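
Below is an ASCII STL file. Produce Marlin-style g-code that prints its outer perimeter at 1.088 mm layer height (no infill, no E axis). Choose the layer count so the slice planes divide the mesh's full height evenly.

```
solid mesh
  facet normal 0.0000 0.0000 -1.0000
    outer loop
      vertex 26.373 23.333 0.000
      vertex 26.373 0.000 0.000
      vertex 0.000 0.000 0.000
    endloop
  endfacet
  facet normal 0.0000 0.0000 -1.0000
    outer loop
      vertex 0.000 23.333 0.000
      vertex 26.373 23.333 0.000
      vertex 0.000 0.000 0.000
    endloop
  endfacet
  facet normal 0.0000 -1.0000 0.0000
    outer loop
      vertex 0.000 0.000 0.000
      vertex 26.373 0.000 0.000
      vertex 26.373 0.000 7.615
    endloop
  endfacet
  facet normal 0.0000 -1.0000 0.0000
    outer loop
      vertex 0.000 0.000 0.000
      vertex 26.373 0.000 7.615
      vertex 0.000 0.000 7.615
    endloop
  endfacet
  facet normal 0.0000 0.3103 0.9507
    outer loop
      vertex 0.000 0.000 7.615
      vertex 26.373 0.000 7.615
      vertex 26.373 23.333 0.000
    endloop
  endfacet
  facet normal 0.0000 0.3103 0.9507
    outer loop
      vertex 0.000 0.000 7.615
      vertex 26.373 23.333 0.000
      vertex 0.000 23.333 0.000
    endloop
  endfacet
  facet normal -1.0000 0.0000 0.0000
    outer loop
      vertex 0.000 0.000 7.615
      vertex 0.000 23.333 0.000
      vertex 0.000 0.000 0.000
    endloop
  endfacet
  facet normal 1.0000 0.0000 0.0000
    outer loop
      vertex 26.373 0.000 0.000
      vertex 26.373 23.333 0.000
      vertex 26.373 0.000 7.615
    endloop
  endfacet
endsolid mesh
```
; perimeter-only toolpath
G21 ; units = mm
G90 ; absolute positioning
G28 ; home
; layer 1
G0 Z1.088
G0 X0.000 Y0.000
G1 X26.373 Y0.000
G1 X26.373 Y20.000
G1 X0.000 Y20.000
G1 X0.000 Y0.000
; layer 2
G0 Z2.176
G0 X0.000 Y0.000
G1 X26.373 Y0.000
G1 X26.373 Y16.666
G1 X0.000 Y16.666
G1 X0.000 Y0.000
; layer 3
G0 Z3.264
G0 X0.000 Y0.000
G1 X26.373 Y0.000
G1 X26.373 Y13.333
G1 X0.000 Y13.333
G1 X0.000 Y0.000
; layer 4
G0 Z4.351
G0 X0.000 Y0.000
G1 X26.373 Y0.000
G1 X26.373 Y10.000
G1 X0.000 Y10.000
G1 X0.000 Y0.000
; layer 5
G0 Z5.439
G0 X0.000 Y0.000
G1 X26.373 Y0.000
G1 X26.373 Y6.667
G1 X0.000 Y6.667
G1 X0.000 Y0.000
; layer 6
G0 Z6.527
G0 X0.000 Y0.000
G1 X26.373 Y0.000
G1 X26.373 Y3.333
G1 X0.000 Y3.333
G1 X0.000 Y0.000
M2 ; end

The solid is a wedge (ramp): 26.4 × 23.3 mm base, rising to 7.62 mm along the y=0 edge and sloping linearly to z=0 at y=23.3. Slicing at Δz = 1.088 mm — 7 equal slices spanning the solid's height, so layer i sits at z = i·h/7 — gives 6 non-empty perimeters. Each is a 4-segment closed polygon; G0 lifts to the layer z and rapids to the start vertex, then G1 traces the edges. The cross-section shrinks linearly with z (the slice at the apex is degenerate and omitted).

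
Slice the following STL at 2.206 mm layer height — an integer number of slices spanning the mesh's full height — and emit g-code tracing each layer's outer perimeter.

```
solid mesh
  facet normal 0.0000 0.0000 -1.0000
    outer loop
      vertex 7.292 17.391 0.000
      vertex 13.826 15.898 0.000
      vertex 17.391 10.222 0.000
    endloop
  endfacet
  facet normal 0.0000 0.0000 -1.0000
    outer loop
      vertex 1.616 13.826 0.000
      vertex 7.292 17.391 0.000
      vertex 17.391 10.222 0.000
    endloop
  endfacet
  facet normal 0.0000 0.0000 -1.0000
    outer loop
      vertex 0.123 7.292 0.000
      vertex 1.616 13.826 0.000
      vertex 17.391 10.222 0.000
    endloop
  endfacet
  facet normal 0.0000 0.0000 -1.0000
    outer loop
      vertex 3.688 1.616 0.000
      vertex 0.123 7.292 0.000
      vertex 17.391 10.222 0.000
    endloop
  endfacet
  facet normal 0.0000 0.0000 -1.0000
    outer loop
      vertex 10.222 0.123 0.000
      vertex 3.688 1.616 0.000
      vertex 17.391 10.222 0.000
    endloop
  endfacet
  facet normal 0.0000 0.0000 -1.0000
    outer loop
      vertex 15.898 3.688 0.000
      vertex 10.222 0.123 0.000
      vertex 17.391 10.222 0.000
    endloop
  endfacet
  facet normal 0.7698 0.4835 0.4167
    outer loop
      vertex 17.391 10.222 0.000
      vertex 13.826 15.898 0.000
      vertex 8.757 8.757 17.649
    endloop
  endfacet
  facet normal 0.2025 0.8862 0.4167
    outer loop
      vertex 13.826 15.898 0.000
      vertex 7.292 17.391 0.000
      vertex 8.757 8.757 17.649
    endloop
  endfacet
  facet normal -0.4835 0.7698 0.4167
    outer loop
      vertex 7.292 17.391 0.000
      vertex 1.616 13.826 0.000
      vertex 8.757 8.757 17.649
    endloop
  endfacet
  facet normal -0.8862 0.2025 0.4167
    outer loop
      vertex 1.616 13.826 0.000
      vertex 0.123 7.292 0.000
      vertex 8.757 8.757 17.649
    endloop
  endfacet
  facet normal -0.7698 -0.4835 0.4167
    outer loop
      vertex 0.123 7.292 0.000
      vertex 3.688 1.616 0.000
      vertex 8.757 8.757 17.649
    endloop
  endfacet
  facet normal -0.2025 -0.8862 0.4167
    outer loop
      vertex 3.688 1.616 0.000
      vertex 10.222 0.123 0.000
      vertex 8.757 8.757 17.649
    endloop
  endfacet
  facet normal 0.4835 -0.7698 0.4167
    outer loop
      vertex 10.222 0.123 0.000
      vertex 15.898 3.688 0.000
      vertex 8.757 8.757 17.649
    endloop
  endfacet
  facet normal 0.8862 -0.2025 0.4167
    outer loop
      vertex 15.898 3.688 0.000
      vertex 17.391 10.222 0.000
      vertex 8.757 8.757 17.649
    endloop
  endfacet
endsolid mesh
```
; perimeter-only toolpath
G21 ; units = mm
G90 ; absolute positioning
G28 ; home
; layer 1
G0 Z2.206
G0 X16.312 Y10.039
G1 X13.192 Y15.005
G1 X7.475 Y16.312
G1 X2.509 Y13.192
G1 X1.202 Y7.475
G1 X4.322 Y2.509
G1 X10.039 Y1.202
G1 X15.005 Y4.322
G1 X16.312 Y10.039
; layer 2
G0 Z4.412
G0 X15.232 Y9.856
G1 X12.559 Y14.113
G1 X7.658 Y15.232
G1 X3.401 Y12.559
G1 X2.281 Y7.658
G1 X4.955 Y3.401
G1 X9.856 Y2.281
G1 X14.113 Y4.955
G1 X15.232 Y9.856
; layer 3
G0 Z6.618
G0 X14.153 Y9.673
G1 X11.925 Y13.220
G1 X7.841 Y14.153
G1 X4.294 Y11.925
G1 X3.361 Y7.841
G1 X5.589 Y4.294
G1 X9.673 Y3.361
G1 X13.220 Y5.589
G1 X14.153 Y9.673
; layer 4
G0 Z8.825
G0 X13.074 Y9.489
G1 X11.291 Y12.328
G1 X8.024 Y13.074
G1 X5.186 Y11.291
G1 X4.440 Y8.024
G1 X6.223 Y5.186
G1 X9.489 Y4.440
G1 X12.328 Y6.223
G1 X13.074 Y9.489
; layer 5
G0 Z11.031
G0 X11.995 Y9.306
G1 X10.658 Y11.435
G1 X8.208 Y11.995
G1 X6.079 Y10.658
G1 X5.519 Y8.208
G1 X6.856 Y6.079
G1 X9.306 Y5.519
G1 X11.435 Y6.856
G1 X11.995 Y9.306
; layer 6
G0 Z13.237
G0 X10.915 Y9.123
G1 X10.024 Y10.542
G1 X8.391 Y10.915
G1 X6.972 Y10.024
G1 X6.599 Y8.391
G1 X7.490 Y6.972
G1 X9.123 Y6.599
G1 X10.542 Y7.490
G1 X10.915 Y9.123
; layer 7
G0 Z15.443
G0 X9.836 Y8.940
G1 X9.391 Y9.650
G1 X8.574 Y9.836
G1 X7.864 Y9.391
G1 X7.678 Y8.574
G1 X8.123 Y7.864
G1 X8.940 Y7.678
G1 X9.650 Y8.123
G1 X9.836 Y8.940
M2 ; end

The solid is a regular 8-sided pyramid, base circumscribed radius ≈ 8.76 mm, apex at z ≈ 17.6 mm. Slicing at Δz = 2.206 mm — 8 equal slices spanning the solid's height, so layer i sits at z = i·h/8 — gives 7 non-empty perimeters. Each is a 8-segment closed polygon; G0 lifts to the layer z and rapids to the start vertex, then G1 traces the edges. The cross-section shrinks linearly with z (the slice at the apex is degenerate and omitted).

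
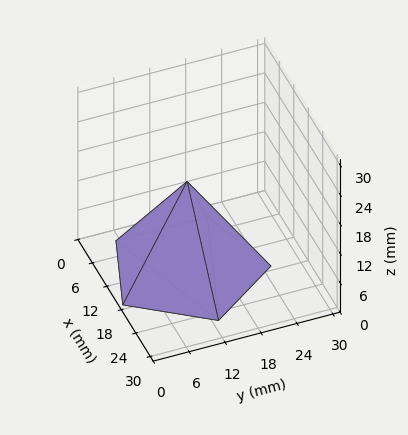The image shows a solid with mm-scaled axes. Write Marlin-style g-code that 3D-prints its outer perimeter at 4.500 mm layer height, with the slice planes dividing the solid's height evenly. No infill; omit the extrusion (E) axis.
Reading the render: the shape is a regular 5-sided pyramid, base circumscribed radius ≈ 13 mm, apex at z ≈ 18 mm (dimensions read to the nearest mm from the axis ticks). For the g-code, the solid's height is divided into equal slices at the stated Δz and each level perimeter traced with G1 moves after a G0 lift.

; perimeter-only toolpath
G21 ; units = mm
G90 ; absolute positioning
G28 ; home
; layer 1
G0 Z4.500
G0 X22.750 Y13.000
G1 X16.013 Y22.273
G1 X5.112 Y18.731
G1 X5.112 Y7.269
G1 X16.013 Y3.727
G1 X22.750 Y13.000
; layer 2
G0 Z9.000
G0 X19.500 Y13.000
G1 X15.008 Y19.182
G1 X7.742 Y16.820
G1 X7.742 Y9.180
G1 X15.008 Y6.818
G1 X19.500 Y13.000
; layer 3
G0 Z13.500
G0 X16.250 Y13.000
G1 X14.004 Y16.091
G1 X10.371 Y14.910
G1 X10.371 Y11.090
G1 X14.004 Y9.909
G1 X16.250 Y13.000
M2 ; end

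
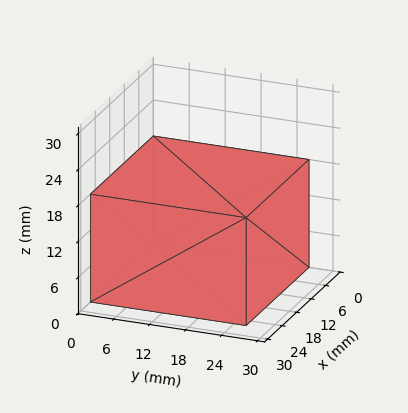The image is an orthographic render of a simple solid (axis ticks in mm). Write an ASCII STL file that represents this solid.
Reading the render: the shape is a rectangular box, roughly 26 × 26 mm footprint and 18 mm tall (dimensions read to the nearest mm from the axis ticks). For the STL, each face is triangulated and given an outward normal.

solid part
  facet normal 0.0000 0.0000 -1.0000
    outer loop
      vertex 26.000 26.000 0.000
      vertex 26.000 0.000 0.000
      vertex 0.000 0.000 0.000
    endloop
  endfacet
  facet normal 0.0000 0.0000 -1.0000
    outer loop
      vertex 0.000 26.000 0.000
      vertex 26.000 26.000 0.000
      vertex 0.000 0.000 0.000
    endloop
  endfacet
  facet normal 0.0000 0.0000 1.0000
    outer loop
      vertex 0.000 0.000 18.000
      vertex 26.000 0.000 18.000
      vertex 26.000 26.000 18.000
    endloop
  endfacet
  facet normal 0.0000 0.0000 1.0000
    outer loop
      vertex 0.000 0.000 18.000
      vertex 26.000 26.000 18.000
      vertex 0.000 26.000 18.000
    endloop
  endfacet
  facet normal 0.0000 -1.0000 0.0000
    outer loop
      vertex 0.000 0.000 0.000
      vertex 26.000 0.000 0.000
      vertex 26.000 0.000 18.000
    endloop
  endfacet
  facet normal 0.0000 -1.0000 0.0000
    outer loop
      vertex 0.000 0.000 0.000
      vertex 26.000 0.000 18.000
      vertex 0.000 0.000 18.000
    endloop
  endfacet
  facet normal 0.0000 1.0000 0.0000
    outer loop
      vertex 26.000 26.000 18.000
      vertex 26.000 26.000 0.000
      vertex 0.000 26.000 0.000
    endloop
  endfacet
  facet normal 0.0000 1.0000 0.0000
    outer loop
      vertex 0.000 26.000 18.000
      vertex 26.000 26.000 18.000
      vertex 0.000 26.000 0.000
    endloop
  endfacet
  facet normal -1.0000 0.0000 0.0000
    outer loop
      vertex 0.000 26.000 18.000
      vertex 0.000 26.000 0.000
      vertex 0.000 0.000 0.000
    endloop
  endfacet
  facet normal -1.0000 0.0000 0.0000
    outer loop
      vertex 0.000 0.000 18.000
      vertex 0.000 26.000 18.000
      vertex 0.000 0.000 0.000
    endloop
  endfacet
  facet normal 1.0000 0.0000 0.0000
    outer loop
      vertex 26.000 0.000 0.000
      vertex 26.000 26.000 0.000
      vertex 26.000 26.000 18.000
    endloop
  endfacet
  facet normal 1.0000 0.0000 0.0000
    outer loop
      vertex 26.000 0.000 0.000
      vertex 26.000 26.000 18.000
      vertex 26.000 0.000 18.000
    endloop
  endfacet
endsolid part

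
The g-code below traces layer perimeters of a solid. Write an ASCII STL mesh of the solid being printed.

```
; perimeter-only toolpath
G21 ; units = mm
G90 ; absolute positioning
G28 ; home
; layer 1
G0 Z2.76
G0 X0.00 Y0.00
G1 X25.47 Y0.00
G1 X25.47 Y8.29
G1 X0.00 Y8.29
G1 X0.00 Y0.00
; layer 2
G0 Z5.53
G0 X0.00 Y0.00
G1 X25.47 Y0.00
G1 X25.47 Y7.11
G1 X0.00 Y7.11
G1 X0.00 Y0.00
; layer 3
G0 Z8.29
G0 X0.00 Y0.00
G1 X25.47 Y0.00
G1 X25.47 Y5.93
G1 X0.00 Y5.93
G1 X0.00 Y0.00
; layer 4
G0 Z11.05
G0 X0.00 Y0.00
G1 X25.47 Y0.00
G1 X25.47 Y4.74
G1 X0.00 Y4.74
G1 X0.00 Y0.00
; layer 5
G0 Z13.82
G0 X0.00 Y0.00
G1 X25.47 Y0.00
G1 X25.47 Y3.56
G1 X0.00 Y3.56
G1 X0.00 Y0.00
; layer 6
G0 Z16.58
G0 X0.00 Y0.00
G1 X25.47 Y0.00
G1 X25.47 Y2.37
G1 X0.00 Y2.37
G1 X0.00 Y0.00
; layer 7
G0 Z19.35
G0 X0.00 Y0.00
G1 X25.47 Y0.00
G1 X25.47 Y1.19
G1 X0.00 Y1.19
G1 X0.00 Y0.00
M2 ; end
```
solid part
  facet normal 0.0000 0.0000 -1.0000
    outer loop
      vertex 25.47 9.48 0.00
      vertex 25.47 0.00 0.00
      vertex 0.00 0.00 0.00
    endloop
  endfacet
  facet normal 0.0000 0.0000 -1.0000
    outer loop
      vertex 0.00 9.48 0.00
      vertex 25.47 9.48 0.00
      vertex 0.00 0.00 0.00
    endloop
  endfacet
  facet normal 0.0000 -1.0000 0.0000
    outer loop
      vertex 0.00 0.00 0.00
      vertex 25.47 0.00 0.00
      vertex 25.47 0.00 22.11
    endloop
  endfacet
  facet normal 0.0000 -1.0000 0.0000
    outer loop
      vertex 0.00 0.00 0.00
      vertex 25.47 0.00 22.11
      vertex 0.00 0.00 22.11
    endloop
  endfacet
  facet normal 0.0000 0.9191 0.3941
    outer loop
      vertex 0.00 0.00 22.11
      vertex 25.47 0.00 22.11
      vertex 25.47 9.48 0.00
    endloop
  endfacet
  facet normal 0.0000 0.9191 0.3941
    outer loop
      vertex 0.00 0.00 22.11
      vertex 25.47 9.48 0.00
      vertex 0.00 9.48 0.00
    endloop
  endfacet
  facet normal -1.0000 0.0000 0.0000
    outer loop
      vertex 0.00 0.00 22.11
      vertex 0.00 9.48 0.00
      vertex 0.00 0.00 0.00
    endloop
  endfacet
  facet normal 1.0000 0.0000 0.0000
    outer loop
      vertex 25.47 0.00 0.00
      vertex 25.47 9.48 0.00
      vertex 25.47 0.00 22.11
    endloop
  endfacet
endsolid part

The G0 Z moves step by Δz≈2.76 mm. The G1 loops shrink linearly with z, so the solid tapers from its base footprint up to z≈22.1. Closing with a flat bottom cap and the tapered top and triangulating gives 8 facets — a wedge (ramp): 25.5 × 9.48 mm base, rising to 22.1 mm along the y=0 edge and sloping linearly to z=0 at y=9.48.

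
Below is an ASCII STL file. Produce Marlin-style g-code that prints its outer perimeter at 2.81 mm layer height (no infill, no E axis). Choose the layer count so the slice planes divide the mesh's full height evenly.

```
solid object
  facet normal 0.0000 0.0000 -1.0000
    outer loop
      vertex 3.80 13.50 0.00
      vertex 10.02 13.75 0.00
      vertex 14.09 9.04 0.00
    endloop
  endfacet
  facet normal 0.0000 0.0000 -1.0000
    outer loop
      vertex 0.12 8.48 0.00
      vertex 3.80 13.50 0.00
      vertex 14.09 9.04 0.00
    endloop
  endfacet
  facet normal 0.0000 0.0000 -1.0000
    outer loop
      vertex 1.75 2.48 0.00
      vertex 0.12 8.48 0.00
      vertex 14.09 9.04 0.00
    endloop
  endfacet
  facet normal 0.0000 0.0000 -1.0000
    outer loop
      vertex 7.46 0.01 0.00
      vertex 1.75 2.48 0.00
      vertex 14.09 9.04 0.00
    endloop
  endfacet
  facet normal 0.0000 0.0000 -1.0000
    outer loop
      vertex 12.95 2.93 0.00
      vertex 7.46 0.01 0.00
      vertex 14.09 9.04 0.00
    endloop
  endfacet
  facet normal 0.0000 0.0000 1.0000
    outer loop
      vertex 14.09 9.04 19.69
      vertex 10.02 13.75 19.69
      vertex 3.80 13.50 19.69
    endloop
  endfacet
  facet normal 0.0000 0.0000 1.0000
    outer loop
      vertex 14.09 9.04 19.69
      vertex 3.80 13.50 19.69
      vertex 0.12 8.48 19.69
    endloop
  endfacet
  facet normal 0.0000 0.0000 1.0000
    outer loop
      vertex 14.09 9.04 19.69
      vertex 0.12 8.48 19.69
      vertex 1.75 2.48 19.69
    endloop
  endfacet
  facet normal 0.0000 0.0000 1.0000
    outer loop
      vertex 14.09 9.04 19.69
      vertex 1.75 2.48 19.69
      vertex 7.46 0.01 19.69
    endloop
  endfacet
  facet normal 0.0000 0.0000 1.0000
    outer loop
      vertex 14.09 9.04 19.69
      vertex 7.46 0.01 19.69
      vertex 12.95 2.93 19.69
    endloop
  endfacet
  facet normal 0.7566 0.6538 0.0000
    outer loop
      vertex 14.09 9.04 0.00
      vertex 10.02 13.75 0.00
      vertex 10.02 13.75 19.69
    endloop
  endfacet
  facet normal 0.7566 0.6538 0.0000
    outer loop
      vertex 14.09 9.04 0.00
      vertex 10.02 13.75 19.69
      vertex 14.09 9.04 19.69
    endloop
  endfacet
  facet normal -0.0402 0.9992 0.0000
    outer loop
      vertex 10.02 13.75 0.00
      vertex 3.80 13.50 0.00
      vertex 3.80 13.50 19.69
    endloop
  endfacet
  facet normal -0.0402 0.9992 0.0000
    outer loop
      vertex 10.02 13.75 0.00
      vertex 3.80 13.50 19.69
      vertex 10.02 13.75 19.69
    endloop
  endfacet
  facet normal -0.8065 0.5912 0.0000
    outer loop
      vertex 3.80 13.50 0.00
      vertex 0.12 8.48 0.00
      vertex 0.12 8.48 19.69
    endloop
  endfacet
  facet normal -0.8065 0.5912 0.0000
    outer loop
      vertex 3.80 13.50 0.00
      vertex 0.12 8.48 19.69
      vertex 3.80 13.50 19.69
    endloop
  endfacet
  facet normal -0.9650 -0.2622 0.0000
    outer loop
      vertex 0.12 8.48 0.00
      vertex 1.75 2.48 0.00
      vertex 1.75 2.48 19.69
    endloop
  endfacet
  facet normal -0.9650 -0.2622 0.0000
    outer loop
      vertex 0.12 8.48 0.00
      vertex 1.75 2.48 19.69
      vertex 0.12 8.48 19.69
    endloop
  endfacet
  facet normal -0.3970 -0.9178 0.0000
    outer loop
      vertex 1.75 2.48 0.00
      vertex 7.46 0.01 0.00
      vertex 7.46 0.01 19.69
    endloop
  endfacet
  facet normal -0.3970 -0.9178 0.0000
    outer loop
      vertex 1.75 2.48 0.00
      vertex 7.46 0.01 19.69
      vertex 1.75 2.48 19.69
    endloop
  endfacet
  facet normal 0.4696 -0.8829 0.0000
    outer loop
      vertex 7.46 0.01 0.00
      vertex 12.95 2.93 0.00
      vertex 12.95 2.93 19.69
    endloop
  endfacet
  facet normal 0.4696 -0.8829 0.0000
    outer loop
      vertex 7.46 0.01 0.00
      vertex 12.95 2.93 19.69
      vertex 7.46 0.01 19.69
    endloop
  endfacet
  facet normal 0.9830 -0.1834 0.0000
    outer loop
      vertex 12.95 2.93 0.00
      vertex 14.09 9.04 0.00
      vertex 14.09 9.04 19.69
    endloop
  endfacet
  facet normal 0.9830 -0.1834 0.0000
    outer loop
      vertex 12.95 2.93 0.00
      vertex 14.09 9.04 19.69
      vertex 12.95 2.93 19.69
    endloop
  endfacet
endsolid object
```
; perimeter-only toolpath
G21 ; units = mm
G90 ; absolute positioning
G28 ; home
; layer 1
G0 Z2.81
G0 X14.09 Y9.04
G1 X10.02 Y13.75
G1 X3.80 Y13.50
G1 X0.12 Y8.48
G1 X1.75 Y2.48
G1 X7.46 Y0.01
G1 X12.95 Y2.93
G1 X14.09 Y9.04
; layer 2
G0 Z5.63
G0 X14.09 Y9.04
G1 X10.02 Y13.75
G1 X3.80 Y13.50
G1 X0.12 Y8.48
G1 X1.75 Y2.48
G1 X7.46 Y0.01
G1 X12.95 Y2.93
G1 X14.09 Y9.04
; layer 3
G0 Z8.44
G0 X14.09 Y9.04
G1 X10.02 Y13.75
G1 X3.80 Y13.50
G1 X0.12 Y8.48
G1 X1.75 Y2.48
G1 X7.46 Y0.01
G1 X12.95 Y2.93
G1 X14.09 Y9.04
; layer 4
G0 Z11.25
G0 X14.09 Y9.04
G1 X10.02 Y13.75
G1 X3.80 Y13.50
G1 X0.12 Y8.48
G1 X1.75 Y2.48
G1 X7.46 Y0.01
G1 X12.95 Y2.93
G1 X14.09 Y9.04
; layer 5
G0 Z14.06
G0 X14.09 Y9.04
G1 X10.02 Y13.75
G1 X3.80 Y13.50
G1 X0.12 Y8.48
G1 X1.75 Y2.48
G1 X7.46 Y0.01
G1 X12.95 Y2.93
G1 X14.09 Y9.04
; layer 6
G0 Z16.88
G0 X14.09 Y9.04
G1 X10.02 Y13.75
G1 X3.80 Y13.50
G1 X0.12 Y8.48
G1 X1.75 Y2.48
G1 X7.46 Y0.01
G1 X12.95 Y2.93
G1 X14.09 Y9.04
; layer 7
G0 Z19.69
G0 X14.09 Y9.04
G1 X10.02 Y13.75
G1 X3.80 Y13.50
G1 X0.12 Y8.48
G1 X1.75 Y2.48
G1 X7.46 Y0.01
G1 X12.95 Y2.93
G1 X14.09 Y9.04
M2 ; end

The solid is a regular 7-sided prism (a cylinder approximated with 7 flat sides), circumscribed radius ≈ 7.17 mm, height ≈ 19.7 mm. Slicing at Δz = 2.81 mm — 7 equal slices spanning the solid's height, so layer i sits at z = i·h/7 — gives 7 non-empty perimeters. Each is a 7-segment closed polygon; G0 lifts to the layer z and rapids to the start vertex, then G1 traces the edges.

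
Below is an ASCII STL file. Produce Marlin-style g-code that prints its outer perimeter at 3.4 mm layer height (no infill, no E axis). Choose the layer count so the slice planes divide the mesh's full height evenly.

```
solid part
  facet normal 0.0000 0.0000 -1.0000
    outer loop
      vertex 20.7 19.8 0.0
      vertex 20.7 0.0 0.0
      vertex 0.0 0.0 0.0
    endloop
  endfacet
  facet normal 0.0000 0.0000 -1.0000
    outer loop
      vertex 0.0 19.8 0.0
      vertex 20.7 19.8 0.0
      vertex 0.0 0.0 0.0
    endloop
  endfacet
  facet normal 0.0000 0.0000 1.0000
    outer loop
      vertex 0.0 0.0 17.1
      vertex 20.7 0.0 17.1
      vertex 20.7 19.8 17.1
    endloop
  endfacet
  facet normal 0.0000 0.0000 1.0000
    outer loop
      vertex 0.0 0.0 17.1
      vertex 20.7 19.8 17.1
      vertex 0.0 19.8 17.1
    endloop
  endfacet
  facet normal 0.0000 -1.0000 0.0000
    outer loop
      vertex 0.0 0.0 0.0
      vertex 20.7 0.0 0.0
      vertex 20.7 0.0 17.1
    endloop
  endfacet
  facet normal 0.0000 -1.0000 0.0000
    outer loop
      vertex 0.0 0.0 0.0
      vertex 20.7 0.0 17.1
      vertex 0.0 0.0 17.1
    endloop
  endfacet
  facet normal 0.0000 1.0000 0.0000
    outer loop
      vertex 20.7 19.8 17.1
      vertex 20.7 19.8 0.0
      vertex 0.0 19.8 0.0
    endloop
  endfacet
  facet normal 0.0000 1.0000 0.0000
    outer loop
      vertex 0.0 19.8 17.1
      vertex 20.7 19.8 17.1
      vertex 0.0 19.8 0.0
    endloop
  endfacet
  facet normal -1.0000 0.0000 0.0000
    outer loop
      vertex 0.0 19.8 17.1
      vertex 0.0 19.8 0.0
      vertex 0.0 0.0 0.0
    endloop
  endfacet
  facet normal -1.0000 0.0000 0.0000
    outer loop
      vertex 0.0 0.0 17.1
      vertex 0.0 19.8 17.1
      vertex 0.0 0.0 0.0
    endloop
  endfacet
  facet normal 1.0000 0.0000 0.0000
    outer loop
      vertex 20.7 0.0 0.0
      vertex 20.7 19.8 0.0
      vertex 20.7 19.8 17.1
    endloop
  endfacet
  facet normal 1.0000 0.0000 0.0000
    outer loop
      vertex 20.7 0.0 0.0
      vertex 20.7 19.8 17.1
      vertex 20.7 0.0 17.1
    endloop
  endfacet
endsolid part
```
; perimeter-only toolpath
G21 ; units = mm
G90 ; absolute positioning
G28 ; home
; layer 1
G0 Z3.4
G0 X0.0 Y0.0
G1 X20.7 Y0.0
G1 X20.7 Y19.8
G1 X0.0 Y19.8
G1 X0.0 Y0.0
; layer 2
G0 Z6.8
G0 X0.0 Y0.0
G1 X20.7 Y0.0
G1 X20.7 Y19.8
G1 X0.0 Y19.8
G1 X0.0 Y0.0
; layer 3
G0 Z10.3
G0 X0.0 Y0.0
G1 X20.7 Y0.0
G1 X20.7 Y19.8
G1 X0.0 Y19.8
G1 X0.0 Y0.0
; layer 4
G0 Z13.7
G0 X0.0 Y0.0
G1 X20.7 Y0.0
G1 X20.7 Y19.8
G1 X0.0 Y19.8
G1 X0.0 Y0.0
; layer 5
G0 Z17.1
G0 X0.0 Y0.0
G1 X20.7 Y0.0
G1 X20.7 Y19.8
G1 X0.0 Y19.8
G1 X0.0 Y0.0
M2 ; end

The solid is a rectangular box, roughly 20.7 × 19.8 mm footprint and 17.1 mm tall. Slicing at Δz = 3.4 mm — 5 equal slices spanning the solid's height, so layer i sits at z = i·h/5 — gives 5 non-empty perimeters. Each is a 4-segment closed polygon; G0 lifts to the layer z and rapids to the start vertex, then G1 traces the edges.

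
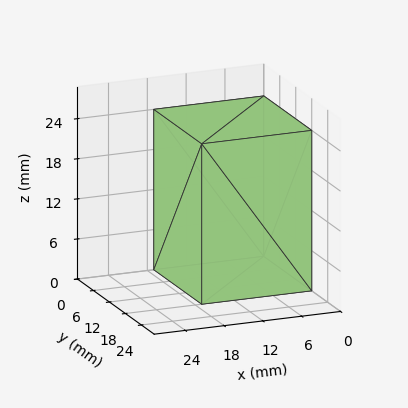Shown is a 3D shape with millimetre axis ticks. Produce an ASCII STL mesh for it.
Reading the render: the shape is a rectangular box, roughly 17 × 18 mm footprint and 24 mm tall (dimensions read to the nearest mm from the axis ticks). For the STL, each face is triangulated and given an outward normal.

solid part
  facet normal 0.0000 0.0000 -1.0000
    outer loop
      vertex 17.0 18.0 0.0
      vertex 17.0 0.0 0.0
      vertex 0.0 0.0 0.0
    endloop
  endfacet
  facet normal 0.0000 0.0000 -1.0000
    outer loop
      vertex 0.0 18.0 0.0
      vertex 17.0 18.0 0.0
      vertex 0.0 0.0 0.0
    endloop
  endfacet
  facet normal 0.0000 0.0000 1.0000
    outer loop
      vertex 0.0 0.0 24.0
      vertex 17.0 0.0 24.0
      vertex 17.0 18.0 24.0
    endloop
  endfacet
  facet normal 0.0000 0.0000 1.0000
    outer loop
      vertex 0.0 0.0 24.0
      vertex 17.0 18.0 24.0
      vertex 0.0 18.0 24.0
    endloop
  endfacet
  facet normal 0.0000 -1.0000 0.0000
    outer loop
      vertex 0.0 0.0 0.0
      vertex 17.0 0.0 0.0
      vertex 17.0 0.0 24.0
    endloop
  endfacet
  facet normal 0.0000 -1.0000 0.0000
    outer loop
      vertex 0.0 0.0 0.0
      vertex 17.0 0.0 24.0
      vertex 0.0 0.0 24.0
    endloop
  endfacet
  facet normal 0.0000 1.0000 0.0000
    outer loop
      vertex 17.0 18.0 24.0
      vertex 17.0 18.0 0.0
      vertex 0.0 18.0 0.0
    endloop
  endfacet
  facet normal 0.0000 1.0000 0.0000
    outer loop
      vertex 0.0 18.0 24.0
      vertex 17.0 18.0 24.0
      vertex 0.0 18.0 0.0
    endloop
  endfacet
  facet normal -1.0000 0.0000 0.0000
    outer loop
      vertex 0.0 18.0 24.0
      vertex 0.0 18.0 0.0
      vertex 0.0 0.0 0.0
    endloop
  endfacet
  facet normal -1.0000 0.0000 0.0000
    outer loop
      vertex 0.0 0.0 24.0
      vertex 0.0 18.0 24.0
      vertex 0.0 0.0 0.0
    endloop
  endfacet
  facet normal 1.0000 0.0000 0.0000
    outer loop
      vertex 17.0 0.0 0.0
      vertex 17.0 18.0 0.0
      vertex 17.0 18.0 24.0
    endloop
  endfacet
  facet normal 1.0000 0.0000 0.0000
    outer loop
      vertex 17.0 0.0 0.0
      vertex 17.0 18.0 24.0
      vertex 17.0 0.0 24.0
    endloop
  endfacet
endsolid part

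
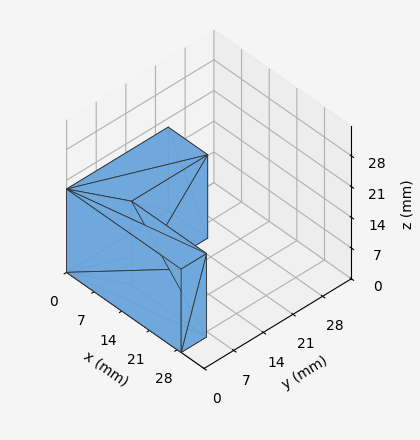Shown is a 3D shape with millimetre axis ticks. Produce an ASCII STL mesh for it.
Reading the render: the shape is an L-shaped prism: outer 29 × 24 mm, arm thicknesses ≈ 6 mm (horizontal) and 10 mm (vertical), extruded 19 mm in z (dimensions read to the nearest mm from the axis ticks). For the STL, each face is triangulated and given an outward normal.

solid part
  facet normal 0.0000 0.0000 -1.0000
    outer loop
      vertex 29.00 6.00 0.00
      vertex 29.00 0.00 0.00
      vertex 0.00 0.00 0.00
    endloop
  endfacet
  facet normal 0.0000 0.0000 -1.0000
    outer loop
      vertex 10.00 6.00 0.00
      vertex 29.00 6.00 0.00
      vertex 0.00 0.00 0.00
    endloop
  endfacet
  facet normal 0.0000 0.0000 -1.0000
    outer loop
      vertex 10.00 24.00 0.00
      vertex 10.00 6.00 0.00
      vertex 0.00 0.00 0.00
    endloop
  endfacet
  facet normal 0.0000 0.0000 -1.0000
    outer loop
      vertex 0.00 24.00 0.00
      vertex 10.00 24.00 0.00
      vertex 0.00 0.00 0.00
    endloop
  endfacet
  facet normal 0.0000 0.0000 1.0000
    outer loop
      vertex 0.00 0.00 19.00
      vertex 29.00 0.00 19.00
      vertex 29.00 6.00 19.00
    endloop
  endfacet
  facet normal 0.0000 0.0000 1.0000
    outer loop
      vertex 0.00 0.00 19.00
      vertex 29.00 6.00 19.00
      vertex 10.00 6.00 19.00
    endloop
  endfacet
  facet normal 0.0000 0.0000 1.0000
    outer loop
      vertex 0.00 0.00 19.00
      vertex 10.00 6.00 19.00
      vertex 10.00 24.00 19.00
    endloop
  endfacet
  facet normal 0.0000 0.0000 1.0000
    outer loop
      vertex 0.00 0.00 19.00
      vertex 10.00 24.00 19.00
      vertex 0.00 24.00 19.00
    endloop
  endfacet
  facet normal 0.0000 -1.0000 0.0000
    outer loop
      vertex 0.00 0.00 0.00
      vertex 29.00 0.00 0.00
      vertex 29.00 0.00 19.00
    endloop
  endfacet
  facet normal 0.0000 -1.0000 0.0000
    outer loop
      vertex 0.00 0.00 0.00
      vertex 29.00 0.00 19.00
      vertex 0.00 0.00 19.00
    endloop
  endfacet
  facet normal 1.0000 0.0000 0.0000
    outer loop
      vertex 29.00 0.00 0.00
      vertex 29.00 6.00 0.00
      vertex 29.00 6.00 19.00
    endloop
  endfacet
  facet normal 1.0000 0.0000 0.0000
    outer loop
      vertex 29.00 0.00 0.00
      vertex 29.00 6.00 19.00
      vertex 29.00 0.00 19.00
    endloop
  endfacet
  facet normal 0.0000 1.0000 0.0000
    outer loop
      vertex 29.00 6.00 0.00
      vertex 10.00 6.00 0.00
      vertex 10.00 6.00 19.00
    endloop
  endfacet
  facet normal 0.0000 1.0000 0.0000
    outer loop
      vertex 29.00 6.00 0.00
      vertex 10.00 6.00 19.00
      vertex 29.00 6.00 19.00
    endloop
  endfacet
  facet normal 1.0000 0.0000 0.0000
    outer loop
      vertex 10.00 6.00 0.00
      vertex 10.00 24.00 0.00
      vertex 10.00 24.00 19.00
    endloop
  endfacet
  facet normal 1.0000 0.0000 0.0000
    outer loop
      vertex 10.00 6.00 0.00
      vertex 10.00 24.00 19.00
      vertex 10.00 6.00 19.00
    endloop
  endfacet
  facet normal 0.0000 1.0000 0.0000
    outer loop
      vertex 10.00 24.00 0.00
      vertex 0.00 24.00 0.00
      vertex 0.00 24.00 19.00
    endloop
  endfacet
  facet normal 0.0000 1.0000 0.0000
    outer loop
      vertex 10.00 24.00 0.00
      vertex 0.00 24.00 19.00
      vertex 10.00 24.00 19.00
    endloop
  endfacet
  facet normal -1.0000 0.0000 0.0000
    outer loop
      vertex 0.00 24.00 0.00
      vertex 0.00 0.00 0.00
      vertex 0.00 0.00 19.00
    endloop
  endfacet
  facet normal -1.0000 0.0000 0.0000
    outer loop
      vertex 0.00 24.00 0.00
      vertex 0.00 0.00 19.00
      vertex 0.00 24.00 19.00
    endloop
  endfacet
endsolid part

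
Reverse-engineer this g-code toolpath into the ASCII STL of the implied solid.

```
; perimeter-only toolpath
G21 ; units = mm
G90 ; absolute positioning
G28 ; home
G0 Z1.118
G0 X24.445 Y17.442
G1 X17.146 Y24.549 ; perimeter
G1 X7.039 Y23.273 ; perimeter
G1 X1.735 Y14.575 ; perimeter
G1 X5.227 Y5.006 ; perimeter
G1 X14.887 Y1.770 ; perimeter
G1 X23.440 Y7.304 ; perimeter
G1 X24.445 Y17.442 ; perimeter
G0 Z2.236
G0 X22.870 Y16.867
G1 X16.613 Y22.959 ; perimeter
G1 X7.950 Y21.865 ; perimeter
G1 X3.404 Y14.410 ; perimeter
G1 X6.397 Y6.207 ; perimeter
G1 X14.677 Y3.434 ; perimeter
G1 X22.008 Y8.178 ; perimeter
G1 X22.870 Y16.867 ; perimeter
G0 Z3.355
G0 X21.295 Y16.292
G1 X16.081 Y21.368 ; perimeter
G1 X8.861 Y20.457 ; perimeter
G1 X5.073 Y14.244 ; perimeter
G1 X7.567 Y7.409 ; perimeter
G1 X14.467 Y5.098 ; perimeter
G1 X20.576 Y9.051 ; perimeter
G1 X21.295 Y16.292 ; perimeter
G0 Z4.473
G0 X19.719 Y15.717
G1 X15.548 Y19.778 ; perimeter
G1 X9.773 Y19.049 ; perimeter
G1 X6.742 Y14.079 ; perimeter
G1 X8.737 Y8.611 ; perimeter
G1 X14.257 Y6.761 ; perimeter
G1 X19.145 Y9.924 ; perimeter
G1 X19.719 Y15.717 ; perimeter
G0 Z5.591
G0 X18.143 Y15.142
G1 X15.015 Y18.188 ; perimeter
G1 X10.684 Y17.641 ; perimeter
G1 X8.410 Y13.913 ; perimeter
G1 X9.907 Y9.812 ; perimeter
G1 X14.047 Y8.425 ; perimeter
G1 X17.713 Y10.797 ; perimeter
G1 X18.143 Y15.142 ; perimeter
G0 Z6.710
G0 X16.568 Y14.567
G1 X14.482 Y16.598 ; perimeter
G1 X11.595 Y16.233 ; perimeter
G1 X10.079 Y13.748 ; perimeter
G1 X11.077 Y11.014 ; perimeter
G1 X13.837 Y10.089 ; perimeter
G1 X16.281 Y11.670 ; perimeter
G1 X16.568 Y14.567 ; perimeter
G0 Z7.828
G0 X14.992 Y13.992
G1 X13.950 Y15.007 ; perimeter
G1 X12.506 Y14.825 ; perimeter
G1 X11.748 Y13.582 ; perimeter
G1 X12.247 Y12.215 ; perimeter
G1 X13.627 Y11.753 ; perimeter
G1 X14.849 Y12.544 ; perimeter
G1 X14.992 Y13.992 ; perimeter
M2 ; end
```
solid part
  facet normal 0.0000 0.0000 -1.0000
    outer loop
      vertex 6.128 24.681 0.000
      vertex 17.679 26.139 0.000
      vertex 26.021 18.017 0.000
    endloop
  endfacet
  facet normal 0.0000 0.0000 -1.0000
    outer loop
      vertex 0.066 14.741 0.000
      vertex 6.128 24.681 0.000
      vertex 26.021 18.017 0.000
    endloop
  endfacet
  facet normal 0.0000 0.0000 -1.0000
    outer loop
      vertex 4.057 3.804 0.000
      vertex 0.066 14.741 0.000
      vertex 26.021 18.017 0.000
    endloop
  endfacet
  facet normal 0.0000 0.0000 -1.0000
    outer loop
      vertex 15.097 0.106 0.000
      vertex 4.057 3.804 0.000
      vertex 26.021 18.017 0.000
    endloop
  endfacet
  facet normal 0.0000 0.0000 -1.0000
    outer loop
      vertex 24.872 6.431 0.000
      vertex 15.097 0.106 0.000
      vertex 26.021 18.017 0.000
    endloop
  endfacet
  facet normal 0.4150 0.4262 0.8038
    outer loop
      vertex 26.021 18.017 0.000
      vertex 17.679 26.139 0.000
      vertex 13.417 13.417 8.946
    endloop
  endfacet
  facet normal -0.0745 0.5902 0.8038
    outer loop
      vertex 17.679 26.139 0.000
      vertex 6.128 24.681 0.000
      vertex 13.417 13.417 8.946
    endloop
  endfacet
  facet normal -0.5079 0.3097 0.8038
    outer loop
      vertex 6.128 24.681 0.000
      vertex 0.066 14.741 0.000
      vertex 13.417 13.417 8.946
    endloop
  endfacet
  facet normal -0.5588 -0.2039 0.8038
    outer loop
      vertex 0.066 14.741 0.000
      vertex 4.057 3.804 0.000
      vertex 13.417 13.417 8.946
    endloop
  endfacet
  facet normal -0.1889 -0.5641 0.8038
    outer loop
      vertex 4.057 3.804 0.000
      vertex 15.097 0.106 0.000
      vertex 13.417 13.417 8.946
    endloop
  endfacet
  facet normal 0.3232 -0.4994 0.8038
    outer loop
      vertex 15.097 0.106 0.000
      vertex 24.872 6.431 0.000
      vertex 13.417 13.417 8.946
    endloop
  endfacet
  facet normal 0.5920 -0.0587 0.8038
    outer loop
      vertex 24.872 6.431 0.000
      vertex 26.021 18.017 0.000
      vertex 13.417 13.417 8.946
    endloop
  endfacet
endsolid part

The G0 Z moves step by Δz≈1.118 mm. The G1 loops shrink linearly with z, so the solid tapers from its base footprint up to z≈8.95. Closing with a flat bottom cap and the tapered top and triangulating gives 12 facets — a regular 7-sided pyramid, base circumscribed radius ≈ 13.4 mm, apex at z ≈ 8.95 mm.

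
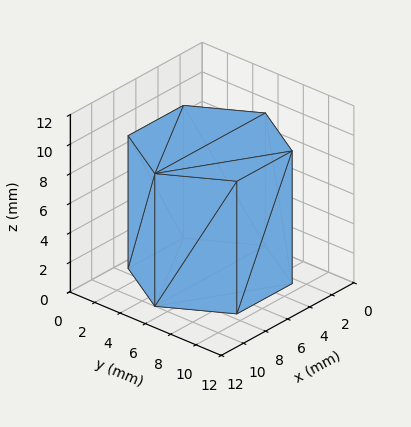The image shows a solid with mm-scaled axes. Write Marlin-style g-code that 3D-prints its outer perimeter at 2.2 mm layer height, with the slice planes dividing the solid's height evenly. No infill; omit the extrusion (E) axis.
Reading the render: the shape is a regular 6-sided prism (a cylinder approximated with 6 flat sides), circumscribed radius ≈ 5 mm, height ≈ 9 mm (dimensions read to the nearest mm from the axis ticks). For the g-code, the solid's height is divided into equal slices at the stated Δz and each level perimeter traced with G1 moves after a G0 lift.

; perimeter-only toolpath
G21 ; units = mm
G90 ; absolute positioning
G28 ; home
; layer 1
G0 Z2.2
G0 X10.0 Y5.0
G1 X7.5 Y9.3
G1 X2.5 Y9.3
G1 X0.0 Y5.0
G1 X2.5 Y0.7
G1 X7.5 Y0.7
G1 X10.0 Y5.0
; layer 2
G0 Z4.5
G0 X10.0 Y5.0
G1 X7.5 Y9.3
G1 X2.5 Y9.3
G1 X0.0 Y5.0
G1 X2.5 Y0.7
G1 X7.5 Y0.7
G1 X10.0 Y5.0
; layer 3
G0 Z6.8
G0 X10.0 Y5.0
G1 X7.5 Y9.3
G1 X2.5 Y9.3
G1 X0.0 Y5.0
G1 X2.5 Y0.7
G1 X7.5 Y0.7
G1 X10.0 Y5.0
; layer 4
G0 Z9.0
G0 X10.0 Y5.0
G1 X7.5 Y9.3
G1 X2.5 Y9.3
G1 X0.0 Y5.0
G1 X2.5 Y0.7
G1 X7.5 Y0.7
G1 X10.0 Y5.0
M2 ; end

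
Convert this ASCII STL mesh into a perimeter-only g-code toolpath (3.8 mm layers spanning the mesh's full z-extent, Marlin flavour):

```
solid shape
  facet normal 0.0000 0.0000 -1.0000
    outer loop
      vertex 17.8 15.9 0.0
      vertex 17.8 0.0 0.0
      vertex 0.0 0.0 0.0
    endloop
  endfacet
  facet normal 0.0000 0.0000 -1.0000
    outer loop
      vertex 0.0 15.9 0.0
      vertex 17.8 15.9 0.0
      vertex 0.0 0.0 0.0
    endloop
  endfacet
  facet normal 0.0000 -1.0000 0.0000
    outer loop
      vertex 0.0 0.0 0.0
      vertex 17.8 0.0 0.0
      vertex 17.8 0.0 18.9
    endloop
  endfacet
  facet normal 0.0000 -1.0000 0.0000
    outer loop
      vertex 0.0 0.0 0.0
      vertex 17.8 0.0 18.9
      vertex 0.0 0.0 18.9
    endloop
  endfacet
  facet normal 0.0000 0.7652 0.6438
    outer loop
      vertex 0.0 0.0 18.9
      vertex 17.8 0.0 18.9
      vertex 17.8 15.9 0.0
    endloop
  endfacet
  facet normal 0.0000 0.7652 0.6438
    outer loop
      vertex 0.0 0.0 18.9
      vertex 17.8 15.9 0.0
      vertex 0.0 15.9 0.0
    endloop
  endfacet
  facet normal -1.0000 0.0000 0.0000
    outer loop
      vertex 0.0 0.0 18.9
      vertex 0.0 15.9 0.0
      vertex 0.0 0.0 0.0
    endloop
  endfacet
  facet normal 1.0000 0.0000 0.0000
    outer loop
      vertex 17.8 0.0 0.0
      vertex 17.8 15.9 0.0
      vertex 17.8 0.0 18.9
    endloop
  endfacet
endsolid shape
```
; perimeter-only toolpath
G21 ; units = mm
G90 ; absolute positioning
G28 ; home
; layer 1
G0 Z3.8
G0 X0.0 Y0.0
G1 X17.8 Y0.0
G1 X17.8 Y12.7
G1 X0.0 Y12.7
G1 X0.0 Y0.0
; layer 2
G0 Z7.6
G0 X0.0 Y0.0
G1 X17.8 Y0.0
G1 X17.8 Y9.5
G1 X0.0 Y9.5
G1 X0.0 Y0.0
; layer 3
G0 Z11.3
G0 X0.0 Y0.0
G1 X17.8 Y0.0
G1 X17.8 Y6.4
G1 X0.0 Y6.4
G1 X0.0 Y0.0
; layer 4
G0 Z15.1
G0 X0.0 Y0.0
G1 X17.8 Y0.0
G1 X17.8 Y3.2
G1 X0.0 Y3.2
G1 X0.0 Y0.0
M2 ; end

The solid is a wedge (ramp): 17.8 × 15.9 mm base, rising to 18.9 mm along the y=0 edge and sloping linearly to z=0 at y=15.9. Slicing at Δz = 3.8 mm — 5 equal slices spanning the solid's height, so layer i sits at z = i·h/5 — gives 4 non-empty perimeters. Each is a 4-segment closed polygon; G0 lifts to the layer z and rapids to the start vertex, then G1 traces the edges. The cross-section shrinks linearly with z (the slice at the apex is degenerate and omitted).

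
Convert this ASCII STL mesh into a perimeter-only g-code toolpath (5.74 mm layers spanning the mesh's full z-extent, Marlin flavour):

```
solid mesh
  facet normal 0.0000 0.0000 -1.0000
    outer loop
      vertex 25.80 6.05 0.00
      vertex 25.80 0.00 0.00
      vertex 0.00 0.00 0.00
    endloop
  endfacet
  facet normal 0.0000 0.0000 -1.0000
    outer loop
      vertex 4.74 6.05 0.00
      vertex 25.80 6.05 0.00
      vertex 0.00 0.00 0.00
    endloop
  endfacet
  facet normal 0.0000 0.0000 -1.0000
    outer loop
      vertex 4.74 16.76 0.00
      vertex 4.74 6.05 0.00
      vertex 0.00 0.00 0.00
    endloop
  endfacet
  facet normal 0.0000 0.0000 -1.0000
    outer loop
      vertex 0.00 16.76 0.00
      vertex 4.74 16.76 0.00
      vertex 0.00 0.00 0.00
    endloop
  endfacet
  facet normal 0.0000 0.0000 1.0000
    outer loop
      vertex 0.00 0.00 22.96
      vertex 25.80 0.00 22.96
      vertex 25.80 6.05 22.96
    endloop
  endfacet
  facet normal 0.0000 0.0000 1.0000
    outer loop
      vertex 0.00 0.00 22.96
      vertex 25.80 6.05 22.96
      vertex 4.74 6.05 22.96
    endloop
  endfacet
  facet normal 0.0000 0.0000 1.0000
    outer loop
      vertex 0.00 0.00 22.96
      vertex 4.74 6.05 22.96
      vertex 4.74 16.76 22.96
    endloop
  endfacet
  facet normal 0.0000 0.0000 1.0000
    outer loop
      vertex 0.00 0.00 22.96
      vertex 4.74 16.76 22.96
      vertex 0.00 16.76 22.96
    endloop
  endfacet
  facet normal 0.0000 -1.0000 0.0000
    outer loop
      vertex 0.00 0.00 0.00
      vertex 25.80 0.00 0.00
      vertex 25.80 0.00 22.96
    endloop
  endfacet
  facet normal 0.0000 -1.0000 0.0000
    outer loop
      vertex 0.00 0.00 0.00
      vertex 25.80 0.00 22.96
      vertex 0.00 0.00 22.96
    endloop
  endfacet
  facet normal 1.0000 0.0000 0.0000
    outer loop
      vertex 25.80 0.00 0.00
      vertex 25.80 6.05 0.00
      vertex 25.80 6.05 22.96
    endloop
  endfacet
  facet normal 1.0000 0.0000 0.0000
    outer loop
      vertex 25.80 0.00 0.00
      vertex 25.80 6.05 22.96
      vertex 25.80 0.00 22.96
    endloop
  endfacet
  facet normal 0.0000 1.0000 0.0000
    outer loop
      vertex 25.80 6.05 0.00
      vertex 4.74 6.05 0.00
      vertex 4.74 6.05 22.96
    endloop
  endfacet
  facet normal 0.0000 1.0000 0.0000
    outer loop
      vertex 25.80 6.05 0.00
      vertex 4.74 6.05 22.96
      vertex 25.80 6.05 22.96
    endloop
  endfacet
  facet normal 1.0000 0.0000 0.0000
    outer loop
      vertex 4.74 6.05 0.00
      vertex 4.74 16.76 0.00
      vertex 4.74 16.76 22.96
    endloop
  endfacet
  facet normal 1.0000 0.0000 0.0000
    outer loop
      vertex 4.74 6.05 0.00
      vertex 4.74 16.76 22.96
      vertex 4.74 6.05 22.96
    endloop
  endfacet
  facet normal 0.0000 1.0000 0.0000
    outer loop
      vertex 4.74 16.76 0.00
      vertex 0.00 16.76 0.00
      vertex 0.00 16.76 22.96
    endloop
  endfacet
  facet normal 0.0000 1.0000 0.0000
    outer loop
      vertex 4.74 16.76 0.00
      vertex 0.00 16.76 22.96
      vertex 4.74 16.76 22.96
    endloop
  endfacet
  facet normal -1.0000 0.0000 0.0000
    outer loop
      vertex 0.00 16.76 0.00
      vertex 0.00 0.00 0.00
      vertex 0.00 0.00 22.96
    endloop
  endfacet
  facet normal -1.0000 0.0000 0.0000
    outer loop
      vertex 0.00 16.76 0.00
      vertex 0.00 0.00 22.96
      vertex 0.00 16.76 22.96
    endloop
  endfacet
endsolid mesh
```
; perimeter-only toolpath
G21 ; units = mm
G90 ; absolute positioning
G28 ; home
; layer 1
G0 Z5.74
G0 X0.00 Y0.00
G1 X25.80 Y0.00
G1 X25.80 Y6.05
G1 X4.74 Y6.05
G1 X4.74 Y16.76
G1 X0.00 Y16.76
G1 X0.00 Y0.00
; layer 2
G0 Z11.48
G0 X0.00 Y0.00
G1 X25.80 Y0.00
G1 X25.80 Y6.05
G1 X4.74 Y6.05
G1 X4.74 Y16.76
G1 X0.00 Y16.76
G1 X0.00 Y0.00
; layer 3
G0 Z17.22
G0 X0.00 Y0.00
G1 X25.80 Y0.00
G1 X25.80 Y6.05
G1 X4.74 Y6.05
G1 X4.74 Y16.76
G1 X0.00 Y16.76
G1 X0.00 Y0.00
; layer 4
G0 Z22.96
G0 X0.00 Y0.00
G1 X25.80 Y0.00
G1 X25.80 Y6.05
G1 X4.74 Y6.05
G1 X4.74 Y16.76
G1 X0.00 Y16.76
G1 X0.00 Y0.00
M2 ; end

The solid is an L-shaped prism: outer 25.8 × 16.8 mm, arm thicknesses ≈ 6.05 mm (horizontal) and 4.74 mm (vertical), extruded 23 mm in z. Slicing at Δz = 5.74 mm — 4 equal slices spanning the solid's height, so layer i sits at z = i·h/4 — gives 4 non-empty perimeters. Each is a 6-segment closed polygon; G0 lifts to the layer z and rapids to the start vertex, then G1 traces the edges.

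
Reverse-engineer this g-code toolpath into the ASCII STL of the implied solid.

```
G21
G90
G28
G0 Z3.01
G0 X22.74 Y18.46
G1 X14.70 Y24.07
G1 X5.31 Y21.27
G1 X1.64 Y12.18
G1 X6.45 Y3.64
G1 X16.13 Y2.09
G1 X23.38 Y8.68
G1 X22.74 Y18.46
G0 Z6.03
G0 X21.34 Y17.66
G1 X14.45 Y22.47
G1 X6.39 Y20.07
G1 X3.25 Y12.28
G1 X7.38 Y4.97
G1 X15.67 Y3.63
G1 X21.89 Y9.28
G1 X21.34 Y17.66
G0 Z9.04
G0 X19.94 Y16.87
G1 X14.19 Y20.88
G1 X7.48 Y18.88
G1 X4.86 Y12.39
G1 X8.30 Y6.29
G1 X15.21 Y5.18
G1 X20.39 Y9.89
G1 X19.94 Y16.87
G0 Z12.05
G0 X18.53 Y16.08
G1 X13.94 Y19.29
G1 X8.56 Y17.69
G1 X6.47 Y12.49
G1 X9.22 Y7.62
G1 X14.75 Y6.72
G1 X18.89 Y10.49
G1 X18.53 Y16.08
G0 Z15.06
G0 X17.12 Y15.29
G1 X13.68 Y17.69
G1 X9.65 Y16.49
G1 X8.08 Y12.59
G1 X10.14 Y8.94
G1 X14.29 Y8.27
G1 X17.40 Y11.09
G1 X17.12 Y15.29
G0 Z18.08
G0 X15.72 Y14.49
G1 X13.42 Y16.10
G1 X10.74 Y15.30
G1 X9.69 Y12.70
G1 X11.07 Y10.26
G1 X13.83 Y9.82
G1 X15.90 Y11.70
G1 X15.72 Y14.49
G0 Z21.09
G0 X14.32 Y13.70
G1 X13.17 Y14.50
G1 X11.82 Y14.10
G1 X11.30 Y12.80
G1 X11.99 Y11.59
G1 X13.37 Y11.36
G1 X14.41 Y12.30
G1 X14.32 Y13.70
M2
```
solid part
  facet normal 0.0000 0.0000 -1.0000
    outer loop
      vertex 4.22 22.46 0.00
      vertex 14.96 25.66 0.00
      vertex 24.15 19.25 0.00
    endloop
  endfacet
  facet normal 0.0000 0.0000 -1.0000
    outer loop
      vertex 0.03 12.07 0.00
      vertex 4.22 22.46 0.00
      vertex 24.15 19.25 0.00
    endloop
  endfacet
  facet normal 0.0000 0.0000 -1.0000
    outer loop
      vertex 5.53 2.32 0.00
      vertex 0.03 12.07 0.00
      vertex 24.15 19.25 0.00
    endloop
  endfacet
  facet normal 0.0000 0.0000 -1.0000
    outer loop
      vertex 16.59 0.54 0.00
      vertex 5.53 2.32 0.00
      vertex 24.15 19.25 0.00
    endloop
  endfacet
  facet normal 0.0000 0.0000 -1.0000
    outer loop
      vertex 24.88 8.07 0.00
      vertex 16.59 0.54 0.00
      vertex 24.15 19.25 0.00
    endloop
  endfacet
  facet normal 0.5152 0.7387 0.4346
    outer loop
      vertex 24.15 19.25 0.00
      vertex 14.96 25.66 0.00
      vertex 12.91 12.91 24.10
    endloop
  endfacet
  facet normal -0.2572 0.8631 0.4347
    outer loop
      vertex 14.96 25.66 0.00
      vertex 4.22 22.46 0.00
      vertex 12.91 12.91 24.10
    endloop
  endfacet
  facet normal -0.8352 0.3368 0.4346
    outer loop
      vertex 4.22 22.46 0.00
      vertex 0.03 12.07 0.00
      vertex 12.91 12.91 24.10
    endloop
  endfacet
  facet normal -0.7844 -0.4425 0.4346
    outer loop
      vertex 0.03 12.07 0.00
      vertex 5.53 2.32 0.00
      vertex 12.91 12.91 24.10
    endloop
  endfacet
  facet normal -0.1431 -0.8892 0.4346
    outer loop
      vertex 5.53 2.32 0.00
      vertex 16.59 0.54 0.00
      vertex 12.91 12.91 24.10
    endloop
  endfacet
  facet normal 0.6055 -0.6666 0.4346
    outer loop
      vertex 16.59 0.54 0.00
      vertex 24.88 8.07 0.00
      vertex 12.91 12.91 24.10
    endloop
  endfacet
  facet normal 0.8987 0.0587 0.4346
    outer loop
      vertex 24.88 8.07 0.00
      vertex 24.15 19.25 0.00
      vertex 12.91 12.91 24.10
    endloop
  endfacet
endsolid part

The G0 Z moves step by Δz≈3.01 mm. The G1 loops shrink linearly with z, so the solid tapers from its base footprint up to z≈24.1. Closing with a flat bottom cap and the tapered top and triangulating gives 12 facets — a regular 7-sided pyramid, base circumscribed radius ≈ 12.9 mm, apex at z ≈ 24.1 mm.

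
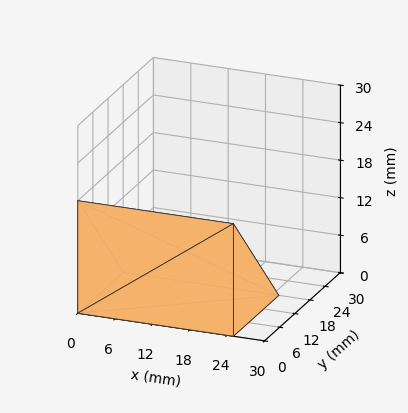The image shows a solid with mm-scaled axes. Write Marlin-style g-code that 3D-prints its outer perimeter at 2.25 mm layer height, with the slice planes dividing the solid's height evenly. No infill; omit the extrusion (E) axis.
Reading the render: the shape is a wedge (ramp): 25 × 18 mm base, rising to 18 mm along the y=0 edge and sloping linearly to z=0 at y=18 (dimensions read to the nearest mm from the axis ticks). For the g-code, the solid's height is divided into equal slices at the stated Δz and each level perimeter traced with G1 moves after a G0 lift.

; perimeter-only toolpath
G21 ; units = mm
G90 ; absolute positioning
G28 ; home
; layer 1
G0 Z2.25
G0 X0.00 Y0.00
G1 X25.00 Y0.00
G1 X25.00 Y15.75
G1 X0.00 Y15.75
G1 X0.00 Y0.00
; layer 2
G0 Z4.50
G0 X0.00 Y0.00
G1 X25.00 Y0.00
G1 X25.00 Y13.50
G1 X0.00 Y13.50
G1 X0.00 Y0.00
; layer 3
G0 Z6.75
G0 X0.00 Y0.00
G1 X25.00 Y0.00
G1 X25.00 Y11.25
G1 X0.00 Y11.25
G1 X0.00 Y0.00
; layer 4
G0 Z9.00
G0 X0.00 Y0.00
G1 X25.00 Y0.00
G1 X25.00 Y9.00
G1 X0.00 Y9.00
G1 X0.00 Y0.00
; layer 5
G0 Z11.25
G0 X0.00 Y0.00
G1 X25.00 Y0.00
G1 X25.00 Y6.75
G1 X0.00 Y6.75
G1 X0.00 Y0.00
; layer 6
G0 Z13.50
G0 X0.00 Y0.00
G1 X25.00 Y0.00
G1 X25.00 Y4.50
G1 X0.00 Y4.50
G1 X0.00 Y0.00
; layer 7
G0 Z15.75
G0 X0.00 Y0.00
G1 X25.00 Y0.00
G1 X25.00 Y2.25
G1 X0.00 Y2.25
G1 X0.00 Y0.00
M2 ; end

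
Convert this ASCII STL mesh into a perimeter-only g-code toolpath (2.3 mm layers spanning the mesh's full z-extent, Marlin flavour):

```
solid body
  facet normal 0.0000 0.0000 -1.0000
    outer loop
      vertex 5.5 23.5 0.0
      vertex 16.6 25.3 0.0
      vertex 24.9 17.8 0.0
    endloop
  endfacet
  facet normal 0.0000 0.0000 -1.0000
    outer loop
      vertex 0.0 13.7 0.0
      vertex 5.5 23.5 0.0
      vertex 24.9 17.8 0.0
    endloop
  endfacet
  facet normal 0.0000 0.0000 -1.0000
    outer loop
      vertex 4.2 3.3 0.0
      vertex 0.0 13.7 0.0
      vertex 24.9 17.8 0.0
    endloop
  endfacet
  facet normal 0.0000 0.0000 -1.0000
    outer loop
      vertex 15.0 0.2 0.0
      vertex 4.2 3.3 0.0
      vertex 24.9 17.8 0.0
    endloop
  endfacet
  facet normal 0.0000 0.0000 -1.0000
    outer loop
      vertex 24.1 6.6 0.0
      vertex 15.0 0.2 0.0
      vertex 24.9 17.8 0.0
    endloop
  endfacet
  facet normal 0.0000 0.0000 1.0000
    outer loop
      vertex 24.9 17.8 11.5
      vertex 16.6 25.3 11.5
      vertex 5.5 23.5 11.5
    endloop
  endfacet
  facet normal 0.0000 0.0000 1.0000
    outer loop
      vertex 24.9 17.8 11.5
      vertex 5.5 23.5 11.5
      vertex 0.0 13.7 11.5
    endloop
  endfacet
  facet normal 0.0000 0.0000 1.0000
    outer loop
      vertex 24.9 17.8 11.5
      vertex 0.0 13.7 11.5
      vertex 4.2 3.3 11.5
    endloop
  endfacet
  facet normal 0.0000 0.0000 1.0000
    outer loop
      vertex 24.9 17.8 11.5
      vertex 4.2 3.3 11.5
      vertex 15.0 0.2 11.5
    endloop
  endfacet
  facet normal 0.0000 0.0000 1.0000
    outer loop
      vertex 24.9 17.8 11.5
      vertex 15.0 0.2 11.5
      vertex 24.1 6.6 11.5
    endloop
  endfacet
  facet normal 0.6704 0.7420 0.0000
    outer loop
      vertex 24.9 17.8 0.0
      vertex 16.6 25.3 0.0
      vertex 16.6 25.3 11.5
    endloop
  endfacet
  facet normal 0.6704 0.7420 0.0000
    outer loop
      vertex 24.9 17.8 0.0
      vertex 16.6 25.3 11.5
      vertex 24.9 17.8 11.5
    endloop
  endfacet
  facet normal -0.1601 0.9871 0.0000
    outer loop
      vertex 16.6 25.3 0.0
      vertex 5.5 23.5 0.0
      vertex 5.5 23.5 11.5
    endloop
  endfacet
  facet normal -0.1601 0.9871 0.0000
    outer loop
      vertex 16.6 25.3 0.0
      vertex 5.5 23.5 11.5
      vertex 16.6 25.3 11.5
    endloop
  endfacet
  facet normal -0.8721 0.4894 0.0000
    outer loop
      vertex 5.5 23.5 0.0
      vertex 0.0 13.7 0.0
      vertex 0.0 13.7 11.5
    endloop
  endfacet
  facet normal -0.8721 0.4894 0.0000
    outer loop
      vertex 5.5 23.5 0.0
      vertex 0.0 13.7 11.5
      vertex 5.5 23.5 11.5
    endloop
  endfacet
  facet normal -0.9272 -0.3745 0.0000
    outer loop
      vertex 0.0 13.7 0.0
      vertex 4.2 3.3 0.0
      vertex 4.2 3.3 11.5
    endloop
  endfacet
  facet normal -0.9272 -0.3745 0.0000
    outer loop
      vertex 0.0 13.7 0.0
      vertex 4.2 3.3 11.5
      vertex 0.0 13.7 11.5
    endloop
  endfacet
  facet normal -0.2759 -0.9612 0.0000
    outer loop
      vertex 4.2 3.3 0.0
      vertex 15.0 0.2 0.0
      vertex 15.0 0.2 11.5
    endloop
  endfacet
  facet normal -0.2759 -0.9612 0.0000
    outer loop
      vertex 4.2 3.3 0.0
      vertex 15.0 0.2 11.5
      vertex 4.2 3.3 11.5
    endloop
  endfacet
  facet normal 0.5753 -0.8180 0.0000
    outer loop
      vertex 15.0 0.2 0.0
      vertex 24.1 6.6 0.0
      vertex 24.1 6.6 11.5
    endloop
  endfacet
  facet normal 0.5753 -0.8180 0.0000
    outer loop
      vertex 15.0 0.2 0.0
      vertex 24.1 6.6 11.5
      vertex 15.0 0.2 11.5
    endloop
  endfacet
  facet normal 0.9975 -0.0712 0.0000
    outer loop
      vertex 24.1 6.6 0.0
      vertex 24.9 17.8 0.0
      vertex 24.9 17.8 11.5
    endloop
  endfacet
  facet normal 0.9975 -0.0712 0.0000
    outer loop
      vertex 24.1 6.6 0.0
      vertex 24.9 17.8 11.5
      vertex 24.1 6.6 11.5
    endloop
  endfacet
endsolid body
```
; perimeter-only toolpath
G21 ; units = mm
G90 ; absolute positioning
G28 ; home
; layer 1
G0 Z2.3
G0 X24.9 Y17.8
G1 X16.6 Y25.3
G1 X5.5 Y23.5
G1 X0.0 Y13.7
G1 X4.2 Y3.3
G1 X15.0 Y0.2
G1 X24.1 Y6.6
G1 X24.9 Y17.8
; layer 2
G0 Z4.6
G0 X24.9 Y17.8
G1 X16.6 Y25.3
G1 X5.5 Y23.5
G1 X0.0 Y13.7
G1 X4.2 Y3.3
G1 X15.0 Y0.2
G1 X24.1 Y6.6
G1 X24.9 Y17.8
; layer 3
G0 Z6.9
G0 X24.9 Y17.8
G1 X16.6 Y25.3
G1 X5.5 Y23.5
G1 X0.0 Y13.7
G1 X4.2 Y3.3
G1 X15.0 Y0.2
G1 X24.1 Y6.6
G1 X24.9 Y17.8
; layer 4
G0 Z9.2
G0 X24.9 Y17.8
G1 X16.6 Y25.3
G1 X5.5 Y23.5
G1 X0.0 Y13.7
G1 X4.2 Y3.3
G1 X15.0 Y0.2
G1 X24.1 Y6.6
G1 X24.9 Y17.8
; layer 5
G0 Z11.5
G0 X24.9 Y17.8
G1 X16.6 Y25.3
G1 X5.5 Y23.5
G1 X0.0 Y13.7
G1 X4.2 Y3.3
G1 X15.0 Y0.2
G1 X24.1 Y6.6
G1 X24.9 Y17.8
M2 ; end

The solid is a regular 7-sided prism (a cylinder approximated with 7 flat sides), circumscribed radius ≈ 12.9 mm, height ≈ 11.5 mm. Slicing at Δz = 2.3 mm — 5 equal slices spanning the solid's height, so layer i sits at z = i·h/5 — gives 5 non-empty perimeters. Each is a 7-segment closed polygon; G0 lifts to the layer z and rapids to the start vertex, then G1 traces the edges.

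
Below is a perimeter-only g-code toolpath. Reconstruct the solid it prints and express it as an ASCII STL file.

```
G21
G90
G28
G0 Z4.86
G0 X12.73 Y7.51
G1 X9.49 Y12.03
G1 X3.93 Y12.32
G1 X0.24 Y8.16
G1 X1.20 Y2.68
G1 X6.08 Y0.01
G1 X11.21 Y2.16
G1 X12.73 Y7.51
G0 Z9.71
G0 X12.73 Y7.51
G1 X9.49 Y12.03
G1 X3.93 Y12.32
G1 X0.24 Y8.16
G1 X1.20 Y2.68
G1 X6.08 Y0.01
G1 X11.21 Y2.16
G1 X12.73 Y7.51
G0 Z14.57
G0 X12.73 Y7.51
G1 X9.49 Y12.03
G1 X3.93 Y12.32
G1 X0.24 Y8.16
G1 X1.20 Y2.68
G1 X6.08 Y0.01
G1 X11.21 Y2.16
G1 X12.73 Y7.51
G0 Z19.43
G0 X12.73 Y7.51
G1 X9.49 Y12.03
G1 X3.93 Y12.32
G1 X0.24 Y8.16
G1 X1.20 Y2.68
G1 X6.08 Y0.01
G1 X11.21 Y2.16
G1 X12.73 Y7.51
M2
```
solid part
  facet normal 0.0000 0.0000 -1.0000
    outer loop
      vertex 3.93 12.32 0.00
      vertex 9.49 12.03 0.00
      vertex 12.73 7.51 0.00
    endloop
  endfacet
  facet normal 0.0000 0.0000 -1.0000
    outer loop
      vertex 0.24 8.16 0.00
      vertex 3.93 12.32 0.00
      vertex 12.73 7.51 0.00
    endloop
  endfacet
  facet normal 0.0000 0.0000 -1.0000
    outer loop
      vertex 1.20 2.68 0.00
      vertex 0.24 8.16 0.00
      vertex 12.73 7.51 0.00
    endloop
  endfacet
  facet normal 0.0000 0.0000 -1.0000
    outer loop
      vertex 6.08 0.01 0.00
      vertex 1.20 2.68 0.00
      vertex 12.73 7.51 0.00
    endloop
  endfacet
  facet normal 0.0000 0.0000 -1.0000
    outer loop
      vertex 11.21 2.16 0.00
      vertex 6.08 0.01 0.00
      vertex 12.73 7.51 0.00
    endloop
  endfacet
  facet normal 0.0000 0.0000 1.0000
    outer loop
      vertex 12.73 7.51 19.43
      vertex 9.49 12.03 19.43
      vertex 3.93 12.32 19.43
    endloop
  endfacet
  facet normal 0.0000 0.0000 1.0000
    outer loop
      vertex 12.73 7.51 19.43
      vertex 3.93 12.32 19.43
      vertex 0.24 8.16 19.43
    endloop
  endfacet
  facet normal 0.0000 0.0000 1.0000
    outer loop
      vertex 12.73 7.51 19.43
      vertex 0.24 8.16 19.43
      vertex 1.20 2.68 19.43
    endloop
  endfacet
  facet normal 0.0000 0.0000 1.0000
    outer loop
      vertex 12.73 7.51 19.43
      vertex 1.20 2.68 19.43
      vertex 6.08 0.01 19.43
    endloop
  endfacet
  facet normal 0.0000 0.0000 1.0000
    outer loop
      vertex 12.73 7.51 19.43
      vertex 6.08 0.01 19.43
      vertex 11.21 2.16 19.43
    endloop
  endfacet
  facet normal 0.8128 0.5826 0.0000
    outer loop
      vertex 12.73 7.51 0.00
      vertex 9.49 12.03 0.00
      vertex 9.49 12.03 19.43
    endloop
  endfacet
  facet normal 0.8128 0.5826 0.0000
    outer loop
      vertex 12.73 7.51 0.00
      vertex 9.49 12.03 19.43
      vertex 12.73 7.51 19.43
    endloop
  endfacet
  facet normal 0.0521 0.9986 0.0000
    outer loop
      vertex 9.49 12.03 0.00
      vertex 3.93 12.32 0.00
      vertex 3.93 12.32 19.43
    endloop
  endfacet
  facet normal 0.0521 0.9986 0.0000
    outer loop
      vertex 9.49 12.03 0.00
      vertex 3.93 12.32 19.43
      vertex 9.49 12.03 19.43
    endloop
  endfacet
  facet normal -0.7481 0.6636 0.0000
    outer loop
      vertex 3.93 12.32 0.00
      vertex 0.24 8.16 0.00
      vertex 0.24 8.16 19.43
    endloop
  endfacet
  facet normal -0.7481 0.6636 0.0000
    outer loop
      vertex 3.93 12.32 0.00
      vertex 0.24 8.16 19.43
      vertex 3.93 12.32 19.43
    endloop
  endfacet
  facet normal -0.9850 -0.1726 0.0000
    outer loop
      vertex 0.24 8.16 0.00
      vertex 1.20 2.68 0.00
      vertex 1.20 2.68 19.43
    endloop
  endfacet
  facet normal -0.9850 -0.1726 0.0000
    outer loop
      vertex 0.24 8.16 0.00
      vertex 1.20 2.68 19.43
      vertex 0.24 8.16 19.43
    endloop
  endfacet
  facet normal -0.4800 -0.8773 0.0000
    outer loop
      vertex 1.20 2.68 0.00
      vertex 6.08 0.01 0.00
      vertex 6.08 0.01 19.43
    endloop
  endfacet
  facet normal -0.4800 -0.8773 0.0000
    outer loop
      vertex 1.20 2.68 0.00
      vertex 6.08 0.01 19.43
      vertex 1.20 2.68 19.43
    endloop
  endfacet
  facet normal 0.3865 -0.9223 0.0000
    outer loop
      vertex 6.08 0.01 0.00
      vertex 11.21 2.16 0.00
      vertex 11.21 2.16 19.43
    endloop
  endfacet
  facet normal 0.3865 -0.9223 0.0000
    outer loop
      vertex 6.08 0.01 0.00
      vertex 11.21 2.16 19.43
      vertex 6.08 0.01 19.43
    endloop
  endfacet
  facet normal 0.9619 -0.2733 0.0000
    outer loop
      vertex 11.21 2.16 0.00
      vertex 12.73 7.51 0.00
      vertex 12.73 7.51 19.43
    endloop
  endfacet
  facet normal 0.9619 -0.2733 0.0000
    outer loop
      vertex 11.21 2.16 0.00
      vertex 12.73 7.51 19.43
      vertex 11.21 2.16 19.43
    endloop
  endfacet
endsolid part

The G0 Z moves step by Δz≈4.86 mm. Every layer's G1 loop is the same polygon, so the solid is a straight extrusion of it from z=0 to z≈19.4. Closing with flat bottom and top caps and triangulating gives 24 facets — a regular 7-sided prism (a cylinder approximated with 7 flat sides), circumscribed radius ≈ 6.41 mm, height ≈ 19.4 mm.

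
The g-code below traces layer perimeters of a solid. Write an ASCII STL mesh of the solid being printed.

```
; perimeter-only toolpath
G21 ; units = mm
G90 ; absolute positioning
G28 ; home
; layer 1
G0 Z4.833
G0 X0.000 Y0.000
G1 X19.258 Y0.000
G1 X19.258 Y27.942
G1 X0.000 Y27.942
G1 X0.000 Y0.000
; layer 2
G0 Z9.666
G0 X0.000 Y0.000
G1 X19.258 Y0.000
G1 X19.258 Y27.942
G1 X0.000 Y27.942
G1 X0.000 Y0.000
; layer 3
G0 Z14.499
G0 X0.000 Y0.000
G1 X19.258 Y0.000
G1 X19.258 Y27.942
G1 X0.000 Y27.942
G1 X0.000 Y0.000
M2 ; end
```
solid part
  facet normal 0.0000 0.0000 -1.0000
    outer loop
      vertex 19.258 27.942 0.000
      vertex 19.258 0.000 0.000
      vertex 0.000 0.000 0.000
    endloop
  endfacet
  facet normal 0.0000 0.0000 -1.0000
    outer loop
      vertex 0.000 27.942 0.000
      vertex 19.258 27.942 0.000
      vertex 0.000 0.000 0.000
    endloop
  endfacet
  facet normal 0.0000 0.0000 1.0000
    outer loop
      vertex 0.000 0.000 14.499
      vertex 19.258 0.000 14.499
      vertex 19.258 27.942 14.499
    endloop
  endfacet
  facet normal 0.0000 0.0000 1.0000
    outer loop
      vertex 0.000 0.000 14.499
      vertex 19.258 27.942 14.499
      vertex 0.000 27.942 14.499
    endloop
  endfacet
  facet normal 0.0000 -1.0000 0.0000
    outer loop
      vertex 0.000 0.000 0.000
      vertex 19.258 0.000 0.000
      vertex 19.258 0.000 14.499
    endloop
  endfacet
  facet normal 0.0000 -1.0000 0.0000
    outer loop
      vertex 0.000 0.000 0.000
      vertex 19.258 0.000 14.499
      vertex 0.000 0.000 14.499
    endloop
  endfacet
  facet normal 0.0000 1.0000 0.0000
    outer loop
      vertex 19.258 27.942 14.499
      vertex 19.258 27.942 0.000
      vertex 0.000 27.942 0.000
    endloop
  endfacet
  facet normal 0.0000 1.0000 0.0000
    outer loop
      vertex 0.000 27.942 14.499
      vertex 19.258 27.942 14.499
      vertex 0.000 27.942 0.000
    endloop
  endfacet
  facet normal -1.0000 0.0000 0.0000
    outer loop
      vertex 0.000 27.942 14.499
      vertex 0.000 27.942 0.000
      vertex 0.000 0.000 0.000
    endloop
  endfacet
  facet normal -1.0000 0.0000 0.0000
    outer loop
      vertex 0.000 0.000 14.499
      vertex 0.000 27.942 14.499
      vertex 0.000 0.000 0.000
    endloop
  endfacet
  facet normal 1.0000 0.0000 0.0000
    outer loop
      vertex 19.258 0.000 0.000
      vertex 19.258 27.942 0.000
      vertex 19.258 27.942 14.499
    endloop
  endfacet
  facet normal 1.0000 0.0000 0.0000
    outer loop
      vertex 19.258 0.000 0.000
      vertex 19.258 27.942 14.499
      vertex 19.258 0.000 14.499
    endloop
  endfacet
endsolid part

The G0 Z moves step by Δz≈4.833 mm. Every layer's G1 loop is the same polygon, so the solid is a straight extrusion of it from z=0 to z≈14.5. Closing with flat bottom and top caps and triangulating gives 12 facets — a rectangular box, roughly 19.3 × 27.9 mm footprint and 14.5 mm tall.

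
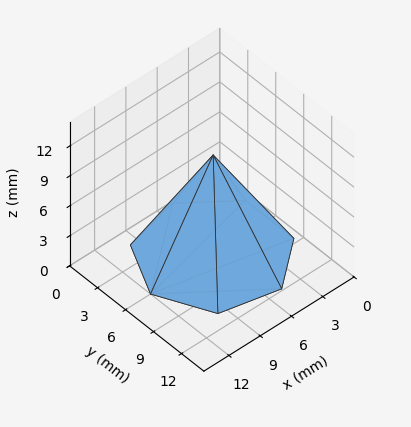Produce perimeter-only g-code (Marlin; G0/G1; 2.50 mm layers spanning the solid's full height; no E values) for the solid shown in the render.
Reading the render: the shape is a regular 7-sided pyramid, base circumscribed radius ≈ 6 mm, apex at z ≈ 10 mm (dimensions read to the nearest mm from the axis ticks). For the g-code, the solid's height is divided into equal slices at the stated Δz and each level perimeter traced with G1 moves after a G0 lift.

; perimeter-only toolpath
G21 ; units = mm
G90 ; absolute positioning
G28 ; home
; layer 1
G0 Z2.50
G0 X10.50 Y6.00
G1 X8.80 Y9.52
G1 X5.00 Y10.39
G1 X1.94 Y7.95
G1 X1.94 Y4.05
G1 X5.00 Y1.61
G1 X8.80 Y2.48
G1 X10.50 Y6.00
; layer 2
G0 Z5.00
G0 X9.00 Y6.00
G1 X7.87 Y8.34
G1 X5.33 Y8.93
G1 X3.29 Y7.30
G1 X3.29 Y4.70
G1 X5.33 Y3.08
G1 X7.87 Y3.66
G1 X9.00 Y6.00
; layer 3
G0 Z7.50
G0 X7.50 Y6.00
G1 X6.94 Y7.17
G1 X5.67 Y7.46
G1 X4.65 Y6.65
G1 X4.65 Y5.35
G1 X5.67 Y4.54
G1 X6.94 Y4.83
G1 X7.50 Y6.00
M2 ; end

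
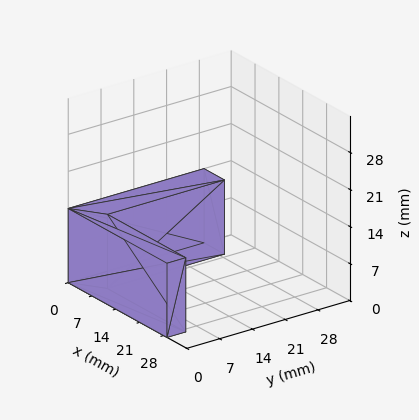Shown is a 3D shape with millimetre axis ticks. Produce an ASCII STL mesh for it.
Reading the render: the shape is an L-shaped prism: outer 29 × 29 mm, arm thicknesses ≈ 4 mm (horizontal) and 6 mm (vertical), extruded 14 mm in z (dimensions read to the nearest mm from the axis ticks). For the STL, each face is triangulated and given an outward normal.

solid part
  facet normal 0.0000 0.0000 -1.0000
    outer loop
      vertex 29.000 4.000 0.000
      vertex 29.000 0.000 0.000
      vertex 0.000 0.000 0.000
    endloop
  endfacet
  facet normal 0.0000 0.0000 -1.0000
    outer loop
      vertex 6.000 4.000 0.000
      vertex 29.000 4.000 0.000
      vertex 0.000 0.000 0.000
    endloop
  endfacet
  facet normal 0.0000 0.0000 -1.0000
    outer loop
      vertex 6.000 29.000 0.000
      vertex 6.000 4.000 0.000
      vertex 0.000 0.000 0.000
    endloop
  endfacet
  facet normal 0.0000 0.0000 -1.0000
    outer loop
      vertex 0.000 29.000 0.000
      vertex 6.000 29.000 0.000
      vertex 0.000 0.000 0.000
    endloop
  endfacet
  facet normal 0.0000 0.0000 1.0000
    outer loop
      vertex 0.000 0.000 14.000
      vertex 29.000 0.000 14.000
      vertex 29.000 4.000 14.000
    endloop
  endfacet
  facet normal 0.0000 0.0000 1.0000
    outer loop
      vertex 0.000 0.000 14.000
      vertex 29.000 4.000 14.000
      vertex 6.000 4.000 14.000
    endloop
  endfacet
  facet normal 0.0000 0.0000 1.0000
    outer loop
      vertex 0.000 0.000 14.000
      vertex 6.000 4.000 14.000
      vertex 6.000 29.000 14.000
    endloop
  endfacet
  facet normal 0.0000 0.0000 1.0000
    outer loop
      vertex 0.000 0.000 14.000
      vertex 6.000 29.000 14.000
      vertex 0.000 29.000 14.000
    endloop
  endfacet
  facet normal 0.0000 -1.0000 0.0000
    outer loop
      vertex 0.000 0.000 0.000
      vertex 29.000 0.000 0.000
      vertex 29.000 0.000 14.000
    endloop
  endfacet
  facet normal 0.0000 -1.0000 0.0000
    outer loop
      vertex 0.000 0.000 0.000
      vertex 29.000 0.000 14.000
      vertex 0.000 0.000 14.000
    endloop
  endfacet
  facet normal 1.0000 0.0000 0.0000
    outer loop
      vertex 29.000 0.000 0.000
      vertex 29.000 4.000 0.000
      vertex 29.000 4.000 14.000
    endloop
  endfacet
  facet normal 1.0000 0.0000 0.0000
    outer loop
      vertex 29.000 0.000 0.000
      vertex 29.000 4.000 14.000
      vertex 29.000 0.000 14.000
    endloop
  endfacet
  facet normal 0.0000 1.0000 0.0000
    outer loop
      vertex 29.000 4.000 0.000
      vertex 6.000 4.000 0.000
      vertex 6.000 4.000 14.000
    endloop
  endfacet
  facet normal 0.0000 1.0000 0.0000
    outer loop
      vertex 29.000 4.000 0.000
      vertex 6.000 4.000 14.000
      vertex 29.000 4.000 14.000
    endloop
  endfacet
  facet normal 1.0000 0.0000 0.0000
    outer loop
      vertex 6.000 4.000 0.000
      vertex 6.000 29.000 0.000
      vertex 6.000 29.000 14.000
    endloop
  endfacet
  facet normal 1.0000 0.0000 0.0000
    outer loop
      vertex 6.000 4.000 0.000
      vertex 6.000 29.000 14.000
      vertex 6.000 4.000 14.000
    endloop
  endfacet
  facet normal 0.0000 1.0000 0.0000
    outer loop
      vertex 6.000 29.000 0.000
      vertex 0.000 29.000 0.000
      vertex 0.000 29.000 14.000
    endloop
  endfacet
  facet normal 0.0000 1.0000 0.0000
    outer loop
      vertex 6.000 29.000 0.000
      vertex 0.000 29.000 14.000
      vertex 6.000 29.000 14.000
    endloop
  endfacet
  facet normal -1.0000 0.0000 0.0000
    outer loop
      vertex 0.000 29.000 0.000
      vertex 0.000 0.000 0.000
      vertex 0.000 0.000 14.000
    endloop
  endfacet
  facet normal -1.0000 0.0000 0.0000
    outer loop
      vertex 0.000 29.000 0.000
      vertex 0.000 0.000 14.000
      vertex 0.000 29.000 14.000
    endloop
  endfacet
endsolid part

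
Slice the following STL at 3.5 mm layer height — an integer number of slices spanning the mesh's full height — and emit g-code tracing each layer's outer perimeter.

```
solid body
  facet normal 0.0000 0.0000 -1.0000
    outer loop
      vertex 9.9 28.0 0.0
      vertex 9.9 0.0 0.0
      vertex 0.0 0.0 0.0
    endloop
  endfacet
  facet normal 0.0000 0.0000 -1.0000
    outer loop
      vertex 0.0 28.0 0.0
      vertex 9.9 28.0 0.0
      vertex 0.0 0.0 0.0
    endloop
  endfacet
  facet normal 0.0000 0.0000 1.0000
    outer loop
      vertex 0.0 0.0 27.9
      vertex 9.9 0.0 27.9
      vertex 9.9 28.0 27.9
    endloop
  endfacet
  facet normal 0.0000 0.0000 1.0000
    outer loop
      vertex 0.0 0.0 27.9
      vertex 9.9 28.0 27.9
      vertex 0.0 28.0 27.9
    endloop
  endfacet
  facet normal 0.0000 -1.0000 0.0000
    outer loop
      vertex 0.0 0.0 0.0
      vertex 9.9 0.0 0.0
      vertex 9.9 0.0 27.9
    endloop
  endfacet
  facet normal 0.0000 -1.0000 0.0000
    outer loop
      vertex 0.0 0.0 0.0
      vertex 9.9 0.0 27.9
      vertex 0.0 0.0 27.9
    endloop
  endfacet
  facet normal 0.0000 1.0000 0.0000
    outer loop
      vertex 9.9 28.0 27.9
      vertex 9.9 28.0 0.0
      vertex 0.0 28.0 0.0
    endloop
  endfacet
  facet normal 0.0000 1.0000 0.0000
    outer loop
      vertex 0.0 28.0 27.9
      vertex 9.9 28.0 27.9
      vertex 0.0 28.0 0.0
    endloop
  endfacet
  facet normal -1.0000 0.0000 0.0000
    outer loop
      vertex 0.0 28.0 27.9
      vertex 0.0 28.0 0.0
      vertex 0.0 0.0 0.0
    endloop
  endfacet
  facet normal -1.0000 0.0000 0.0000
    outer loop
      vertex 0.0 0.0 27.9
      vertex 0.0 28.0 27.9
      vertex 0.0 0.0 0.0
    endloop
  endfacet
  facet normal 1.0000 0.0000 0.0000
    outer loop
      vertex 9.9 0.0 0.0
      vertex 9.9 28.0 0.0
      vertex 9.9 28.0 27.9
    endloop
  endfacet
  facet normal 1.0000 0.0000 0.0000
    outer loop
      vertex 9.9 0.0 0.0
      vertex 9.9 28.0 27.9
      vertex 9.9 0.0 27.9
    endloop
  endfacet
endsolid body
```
; perimeter-only toolpath
G21 ; units = mm
G90 ; absolute positioning
G28 ; home
; layer 1
G0 Z3.5
G0 X0.0 Y0.0
G1 X9.9 Y0.0
G1 X9.9 Y28.0
G1 X0.0 Y28.0
G1 X0.0 Y0.0
; layer 2
G0 Z7.0
G0 X0.0 Y0.0
G1 X9.9 Y0.0
G1 X9.9 Y28.0
G1 X0.0 Y28.0
G1 X0.0 Y0.0
; layer 3
G0 Z10.5
G0 X0.0 Y0.0
G1 X9.9 Y0.0
G1 X9.9 Y28.0
G1 X0.0 Y28.0
G1 X0.0 Y0.0
; layer 4
G0 Z13.9
G0 X0.0 Y0.0
G1 X9.9 Y0.0
G1 X9.9 Y28.0
G1 X0.0 Y28.0
G1 X0.0 Y0.0
; layer 5
G0 Z17.4
G0 X0.0 Y0.0
G1 X9.9 Y0.0
G1 X9.9 Y28.0
G1 X0.0 Y28.0
G1 X0.0 Y0.0
; layer 6
G0 Z20.9
G0 X0.0 Y0.0
G1 X9.9 Y0.0
G1 X9.9 Y28.0
G1 X0.0 Y28.0
G1 X0.0 Y0.0
; layer 7
G0 Z24.4
G0 X0.0 Y0.0
G1 X9.9 Y0.0
G1 X9.9 Y28.0
G1 X0.0 Y28.0
G1 X0.0 Y0.0
; layer 8
G0 Z27.9
G0 X0.0 Y0.0
G1 X9.9 Y0.0
G1 X9.9 Y28.0
G1 X0.0 Y28.0
G1 X0.0 Y0.0
M2 ; end

The solid is a rectangular box, roughly 9.9 × 28 mm footprint and 27.9 mm tall. Slicing at Δz = 3.5 mm — 8 equal slices spanning the solid's height, so layer i sits at z = i·h/8 — gives 8 non-empty perimeters. Each is a 4-segment closed polygon; G0 lifts to the layer z and rapids to the start vertex, then G1 traces the edges.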